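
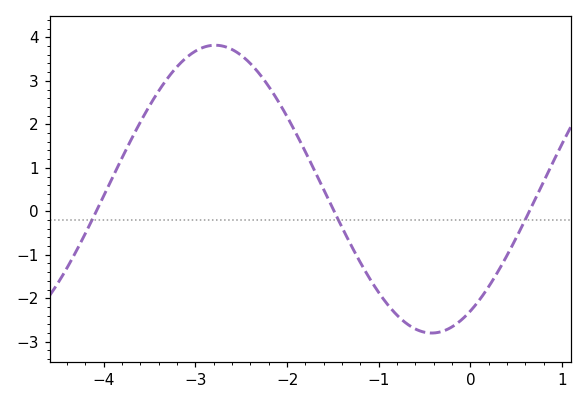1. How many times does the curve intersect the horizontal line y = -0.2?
3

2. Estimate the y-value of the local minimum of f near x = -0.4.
-2.8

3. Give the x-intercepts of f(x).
-4.08, -1.49, 0.642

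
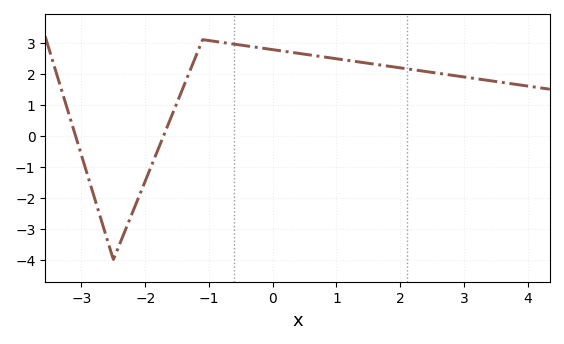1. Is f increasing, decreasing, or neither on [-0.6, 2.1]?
decreasing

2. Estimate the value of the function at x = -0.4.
2.9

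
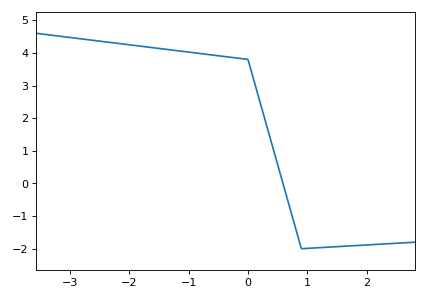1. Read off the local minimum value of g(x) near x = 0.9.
-2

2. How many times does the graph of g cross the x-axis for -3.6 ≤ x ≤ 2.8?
1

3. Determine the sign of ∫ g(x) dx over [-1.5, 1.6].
positive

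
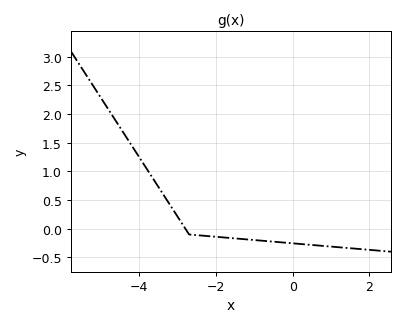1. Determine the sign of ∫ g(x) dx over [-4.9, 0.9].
positive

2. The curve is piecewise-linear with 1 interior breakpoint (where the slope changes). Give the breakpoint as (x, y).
(-2.7, -0.1)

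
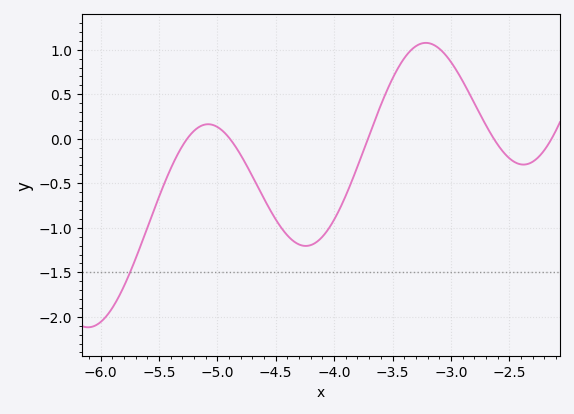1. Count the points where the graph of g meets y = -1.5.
1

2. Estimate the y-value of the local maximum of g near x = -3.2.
1.1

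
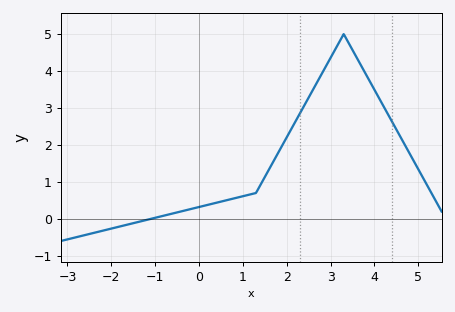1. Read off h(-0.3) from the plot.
0.233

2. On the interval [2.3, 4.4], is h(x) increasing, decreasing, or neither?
neither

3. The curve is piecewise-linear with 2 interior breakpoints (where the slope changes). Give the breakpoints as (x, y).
(1.3, 0.7); (3.3, 5)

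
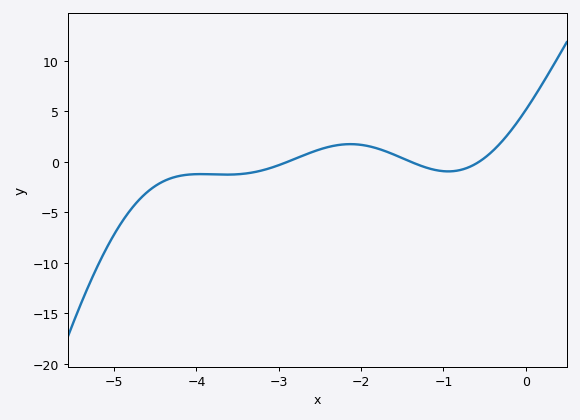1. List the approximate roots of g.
-2.9, -1.4, -0.6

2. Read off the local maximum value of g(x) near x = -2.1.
2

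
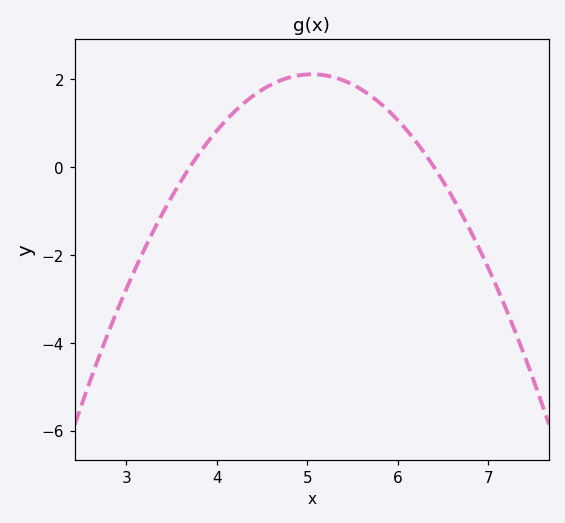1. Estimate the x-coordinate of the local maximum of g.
5.1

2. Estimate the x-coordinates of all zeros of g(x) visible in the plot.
3.7, 6.4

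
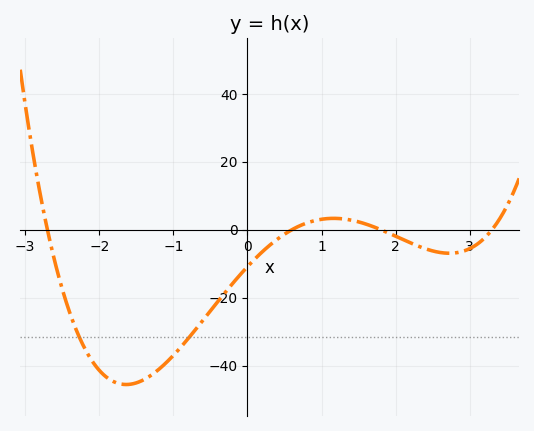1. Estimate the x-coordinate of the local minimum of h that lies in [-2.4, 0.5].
-1.64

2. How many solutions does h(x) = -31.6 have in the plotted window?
2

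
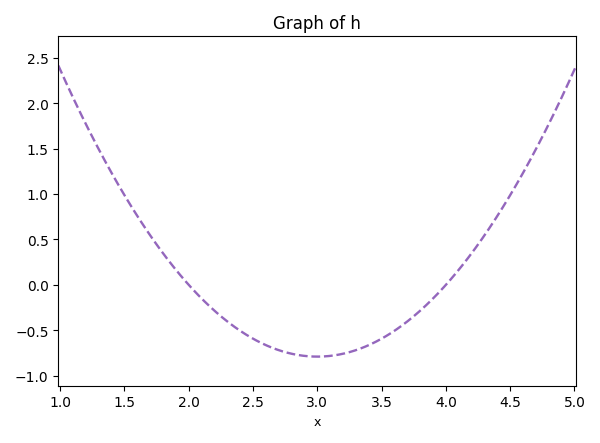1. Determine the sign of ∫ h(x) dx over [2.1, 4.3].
negative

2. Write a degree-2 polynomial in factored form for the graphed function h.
y = 0.79(x - 2)(x - 4)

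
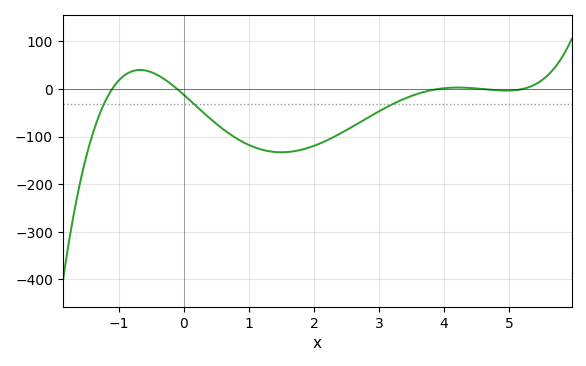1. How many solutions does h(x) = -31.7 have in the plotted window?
3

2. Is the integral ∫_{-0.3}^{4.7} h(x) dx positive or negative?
negative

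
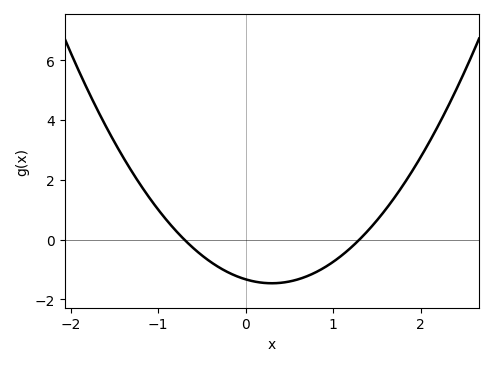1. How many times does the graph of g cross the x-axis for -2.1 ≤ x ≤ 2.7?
2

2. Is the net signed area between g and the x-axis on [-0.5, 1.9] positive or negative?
negative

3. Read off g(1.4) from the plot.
0.307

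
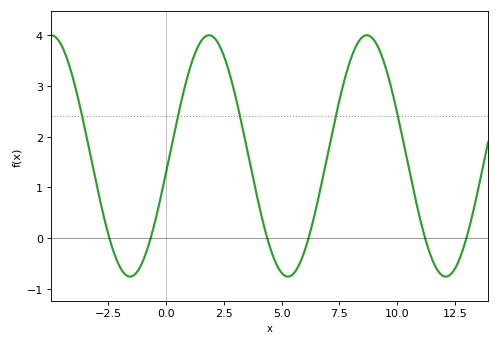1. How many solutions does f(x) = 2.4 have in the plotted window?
5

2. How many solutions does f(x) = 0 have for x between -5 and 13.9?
6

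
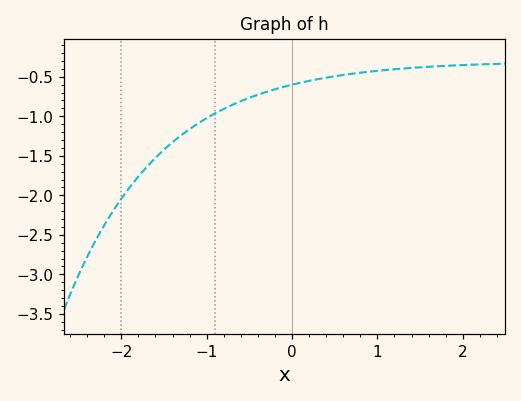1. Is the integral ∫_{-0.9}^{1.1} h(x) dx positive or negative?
negative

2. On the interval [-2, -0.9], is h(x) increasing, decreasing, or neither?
increasing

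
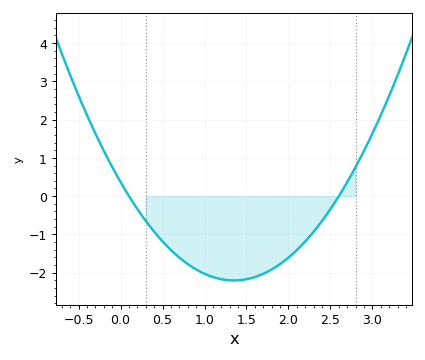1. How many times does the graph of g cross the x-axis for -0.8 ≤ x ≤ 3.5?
2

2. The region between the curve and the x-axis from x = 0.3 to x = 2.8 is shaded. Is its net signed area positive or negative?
negative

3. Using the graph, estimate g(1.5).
-2.17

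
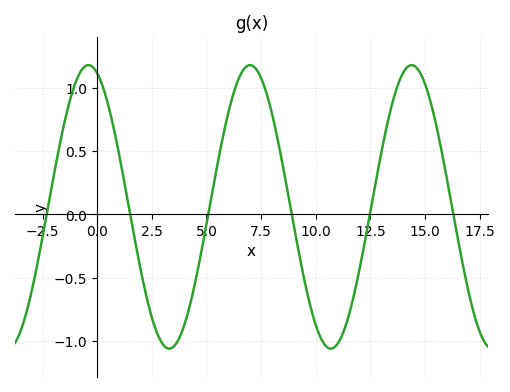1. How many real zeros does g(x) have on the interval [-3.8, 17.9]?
6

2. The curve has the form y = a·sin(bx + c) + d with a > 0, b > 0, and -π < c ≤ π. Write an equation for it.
y = 1.12sin(0.85x + 1.91) + 0.06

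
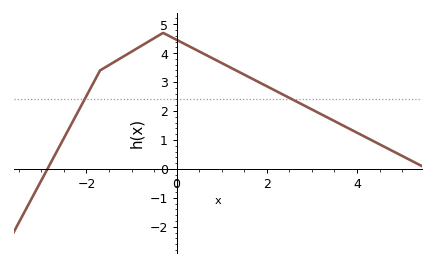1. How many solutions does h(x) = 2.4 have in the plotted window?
2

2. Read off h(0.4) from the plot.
4.1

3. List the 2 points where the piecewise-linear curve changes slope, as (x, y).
(-1.7, 3.4); (-0.3, 4.7)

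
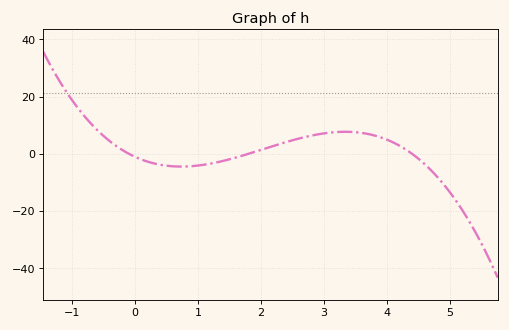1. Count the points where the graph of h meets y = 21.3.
1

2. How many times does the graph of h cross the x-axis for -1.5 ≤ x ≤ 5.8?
3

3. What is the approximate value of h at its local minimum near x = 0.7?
-4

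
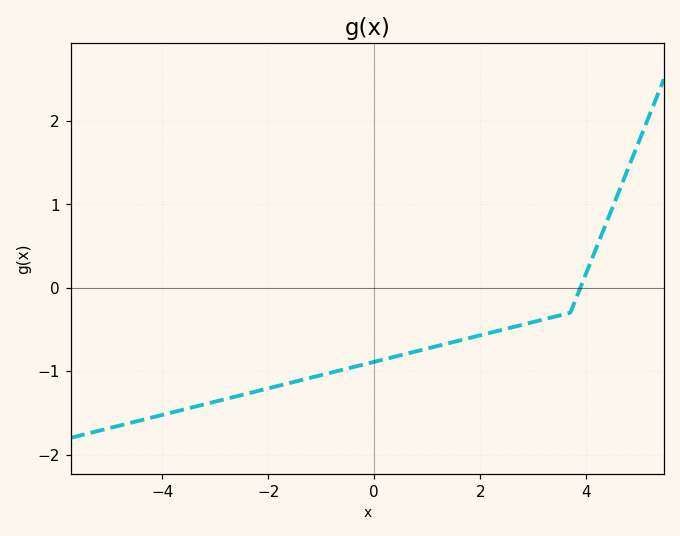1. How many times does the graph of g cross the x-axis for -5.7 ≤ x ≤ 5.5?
1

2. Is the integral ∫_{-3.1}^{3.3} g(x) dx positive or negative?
negative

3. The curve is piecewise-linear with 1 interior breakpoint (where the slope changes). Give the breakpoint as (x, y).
(3.7, -0.3)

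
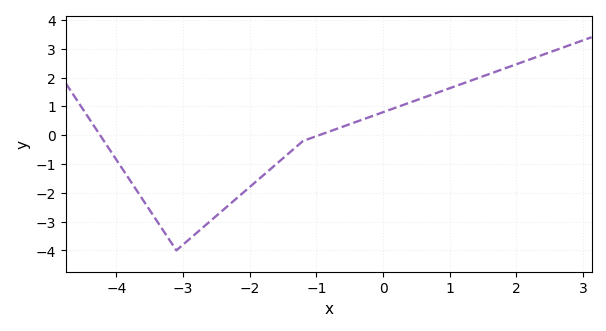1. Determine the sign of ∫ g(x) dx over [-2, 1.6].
positive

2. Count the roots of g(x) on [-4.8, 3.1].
2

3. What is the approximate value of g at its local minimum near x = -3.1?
-4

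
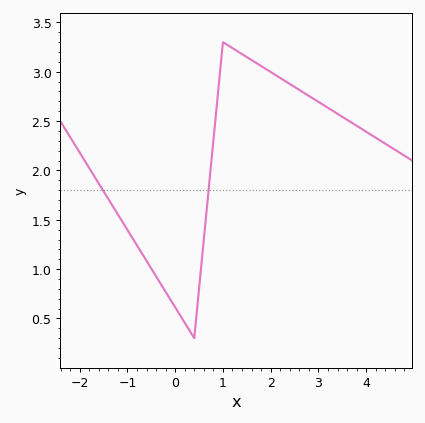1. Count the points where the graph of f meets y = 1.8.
2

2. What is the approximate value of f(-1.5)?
1.79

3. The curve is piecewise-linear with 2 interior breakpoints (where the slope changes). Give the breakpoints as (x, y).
(0.4, 0.3); (1, 3.3)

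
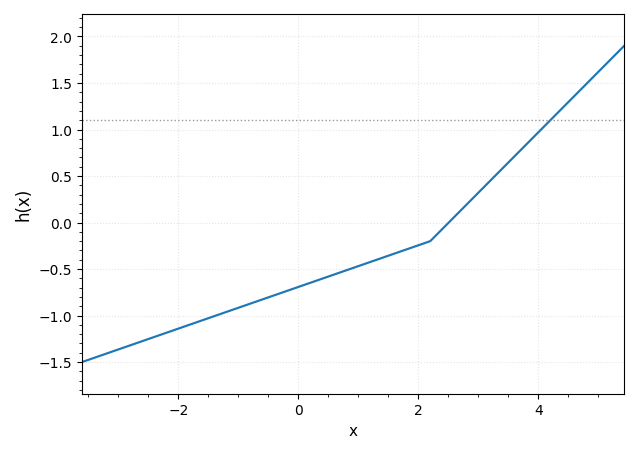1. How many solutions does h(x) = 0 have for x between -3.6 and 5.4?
1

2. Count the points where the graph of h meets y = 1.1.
1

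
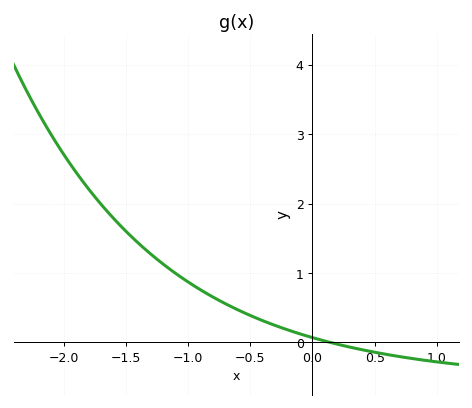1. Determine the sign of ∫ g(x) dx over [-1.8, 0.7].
positive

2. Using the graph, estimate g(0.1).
0.021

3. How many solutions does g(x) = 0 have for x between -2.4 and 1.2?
1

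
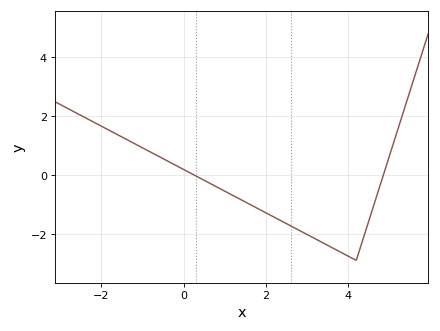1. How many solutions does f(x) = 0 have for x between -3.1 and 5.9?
2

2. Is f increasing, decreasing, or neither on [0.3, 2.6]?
decreasing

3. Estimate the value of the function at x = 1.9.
-1.2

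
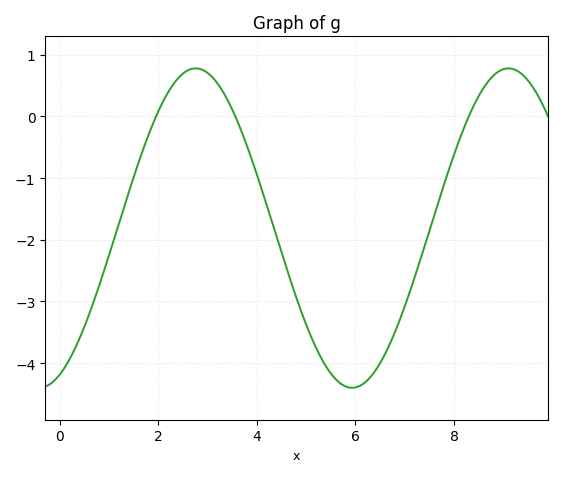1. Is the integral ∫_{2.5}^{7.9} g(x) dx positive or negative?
negative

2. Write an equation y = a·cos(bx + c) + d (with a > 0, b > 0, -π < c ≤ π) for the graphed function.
y = 2.59cos(0.99x - 2.73) - 1.81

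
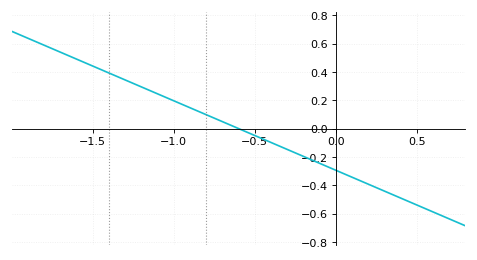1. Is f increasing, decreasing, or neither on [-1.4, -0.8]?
decreasing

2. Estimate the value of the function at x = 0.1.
-0.34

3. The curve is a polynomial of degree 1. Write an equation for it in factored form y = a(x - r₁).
y = -0.49(x + 0.6)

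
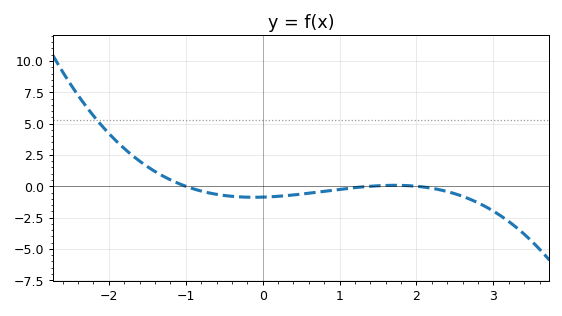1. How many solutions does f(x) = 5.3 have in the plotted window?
1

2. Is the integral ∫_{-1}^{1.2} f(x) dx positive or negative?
negative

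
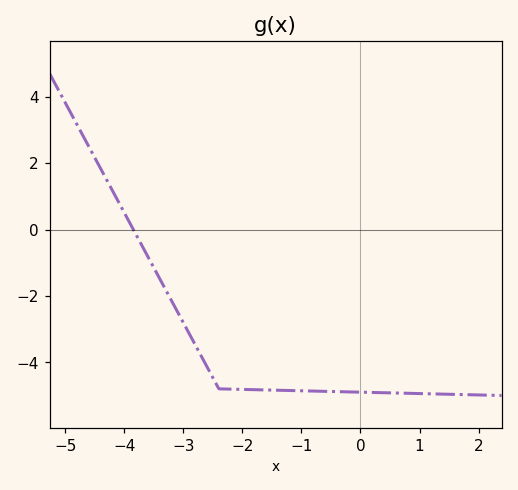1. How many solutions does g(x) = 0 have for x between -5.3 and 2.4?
1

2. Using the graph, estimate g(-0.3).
-4.8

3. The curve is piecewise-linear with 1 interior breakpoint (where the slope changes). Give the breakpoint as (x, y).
(-2.4, -4.8)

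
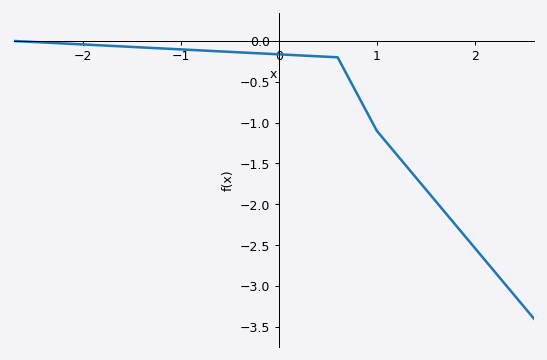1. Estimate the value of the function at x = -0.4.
-0.14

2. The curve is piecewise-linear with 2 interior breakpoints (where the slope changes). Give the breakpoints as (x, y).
(0.6, -0.2); (1, -1.1)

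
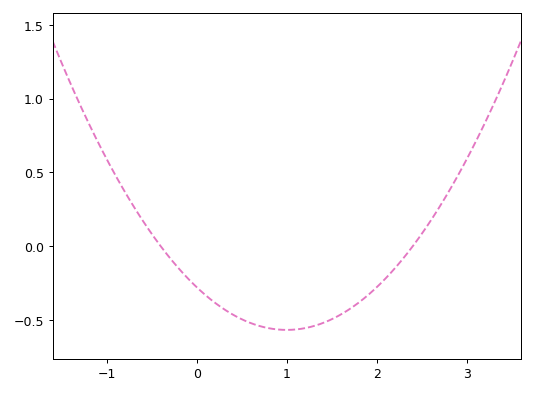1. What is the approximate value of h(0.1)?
-0.35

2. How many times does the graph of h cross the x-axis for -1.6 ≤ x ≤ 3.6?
2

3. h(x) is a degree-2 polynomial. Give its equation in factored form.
y = 0.29(x + 0.4)(x - 2.4)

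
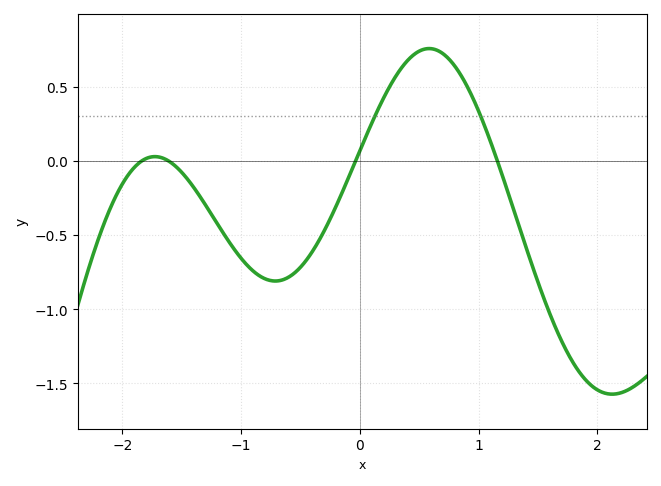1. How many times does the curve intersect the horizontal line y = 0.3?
2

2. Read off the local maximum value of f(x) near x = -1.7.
0.029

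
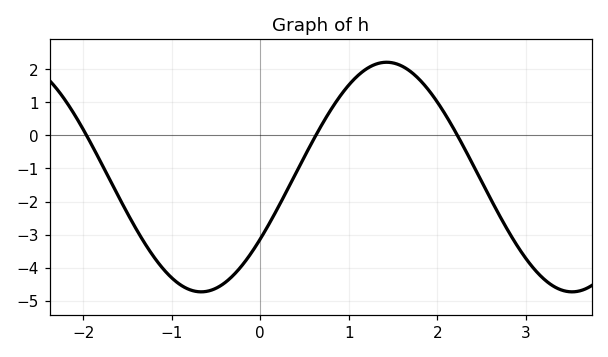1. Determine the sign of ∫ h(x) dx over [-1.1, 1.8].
negative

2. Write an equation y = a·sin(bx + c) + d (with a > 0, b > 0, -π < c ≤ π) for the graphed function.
y = 3.47sin(1.5x - 0.572) - 1.26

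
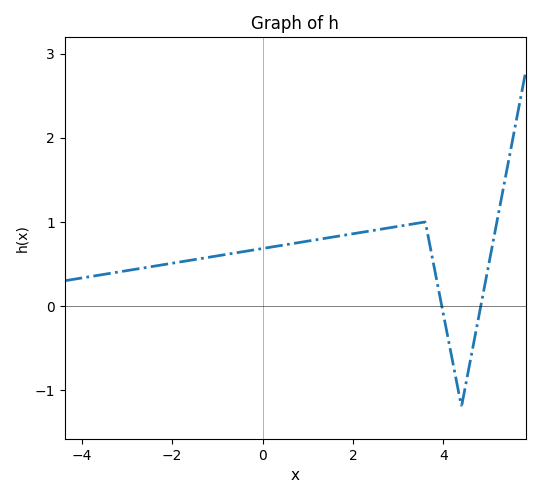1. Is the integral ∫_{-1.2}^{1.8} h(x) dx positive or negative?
positive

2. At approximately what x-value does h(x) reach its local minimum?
4.4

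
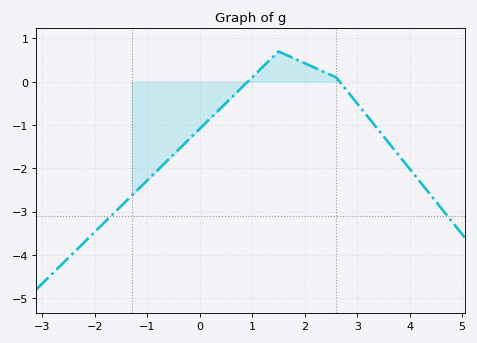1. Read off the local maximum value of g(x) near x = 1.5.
0.7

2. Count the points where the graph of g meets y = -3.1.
2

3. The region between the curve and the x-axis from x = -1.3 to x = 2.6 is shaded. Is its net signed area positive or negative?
negative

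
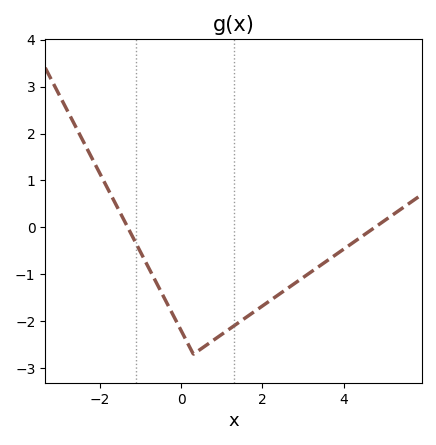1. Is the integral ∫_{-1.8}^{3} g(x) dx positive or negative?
negative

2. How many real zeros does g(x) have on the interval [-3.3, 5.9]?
2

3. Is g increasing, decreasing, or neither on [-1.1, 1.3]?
neither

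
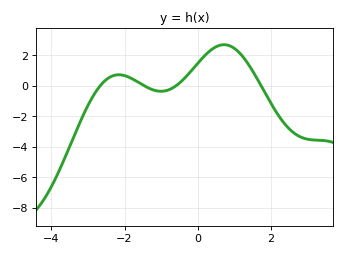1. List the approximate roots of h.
-2.66, -1.47, -0.591, 1.73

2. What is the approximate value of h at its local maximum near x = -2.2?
0.717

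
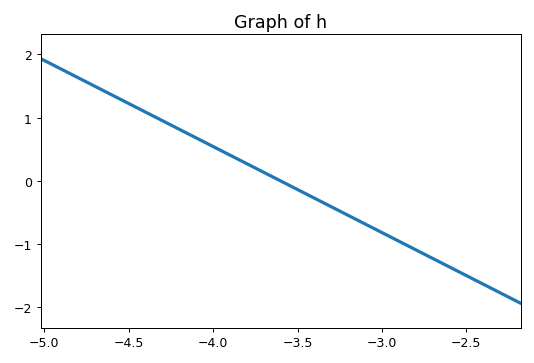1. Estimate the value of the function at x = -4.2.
0.816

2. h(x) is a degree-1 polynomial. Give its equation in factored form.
y = -1.36(x + 3.6)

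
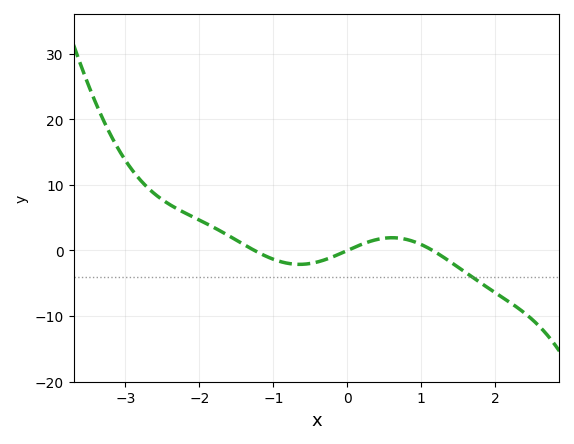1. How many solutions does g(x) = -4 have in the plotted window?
1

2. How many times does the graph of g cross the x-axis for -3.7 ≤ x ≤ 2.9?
3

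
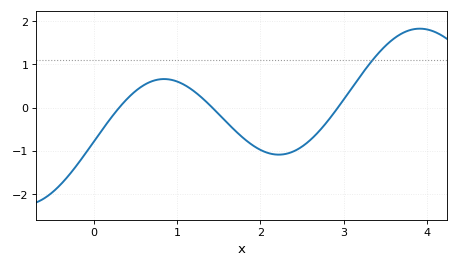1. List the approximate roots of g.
0.3, 1.4, 2.9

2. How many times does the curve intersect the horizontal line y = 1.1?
1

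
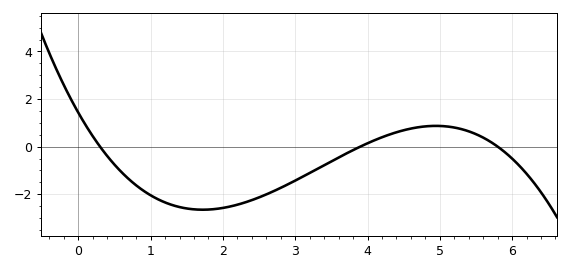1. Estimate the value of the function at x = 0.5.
-0.757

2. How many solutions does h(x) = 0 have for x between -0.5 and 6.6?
3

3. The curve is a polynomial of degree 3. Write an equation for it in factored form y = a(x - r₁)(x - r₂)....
y = -0.21(x - 0.3)(x - 3.9)(x - 5.8)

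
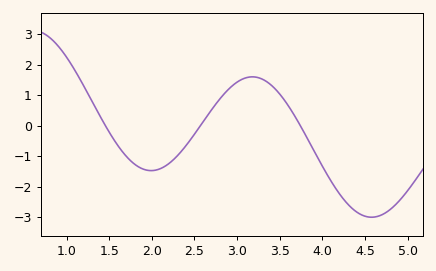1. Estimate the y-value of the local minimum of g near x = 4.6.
-3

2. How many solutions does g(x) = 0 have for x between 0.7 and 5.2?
3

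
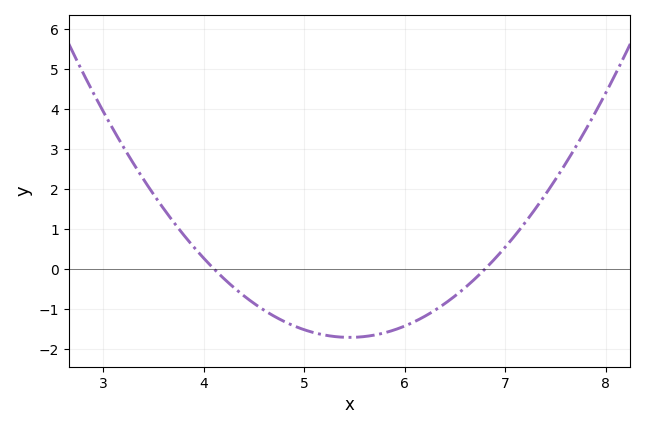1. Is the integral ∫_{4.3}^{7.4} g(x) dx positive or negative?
negative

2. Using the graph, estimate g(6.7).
-0.2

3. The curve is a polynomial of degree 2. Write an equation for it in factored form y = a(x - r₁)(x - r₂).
y = 0.94(x - 4.1)(x - 6.8)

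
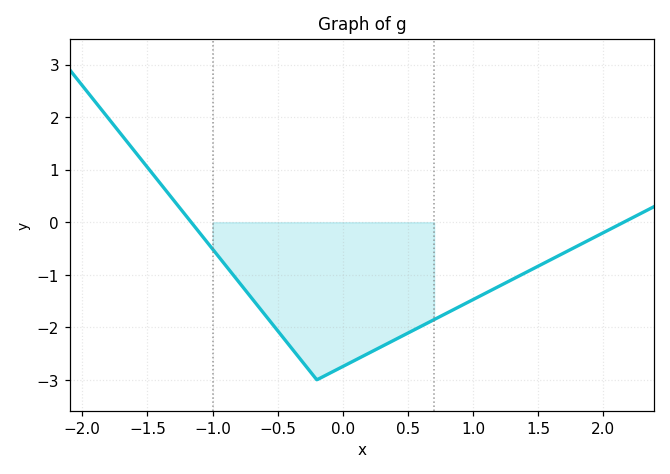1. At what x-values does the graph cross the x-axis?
-1.2, 2.2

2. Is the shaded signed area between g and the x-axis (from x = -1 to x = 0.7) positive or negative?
negative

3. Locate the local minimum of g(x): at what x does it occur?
-0.2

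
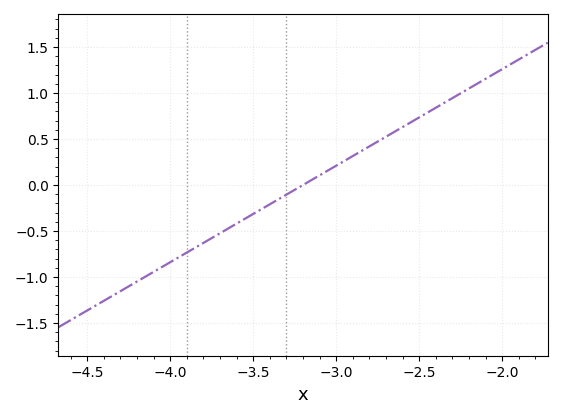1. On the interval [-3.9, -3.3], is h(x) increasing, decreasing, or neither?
increasing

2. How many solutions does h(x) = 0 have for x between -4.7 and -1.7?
1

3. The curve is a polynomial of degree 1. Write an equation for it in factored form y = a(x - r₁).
y = 1.05(x + 3.2)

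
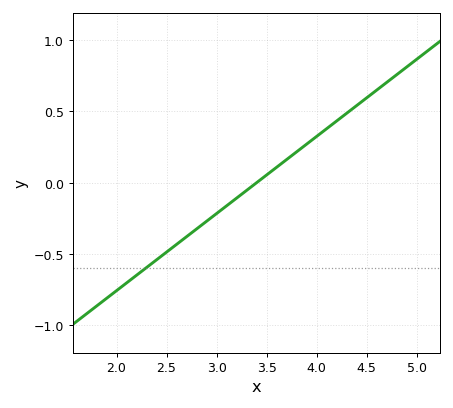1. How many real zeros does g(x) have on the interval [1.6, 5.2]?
1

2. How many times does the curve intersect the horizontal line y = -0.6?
1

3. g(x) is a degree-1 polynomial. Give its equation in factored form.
y = 0.54(x - 3.4)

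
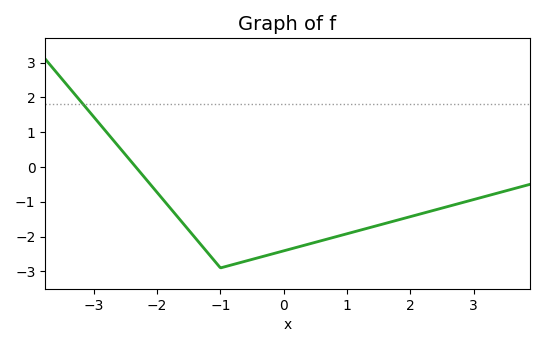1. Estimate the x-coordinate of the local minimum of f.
-1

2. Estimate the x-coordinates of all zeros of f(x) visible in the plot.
-2.34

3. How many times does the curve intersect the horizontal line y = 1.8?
1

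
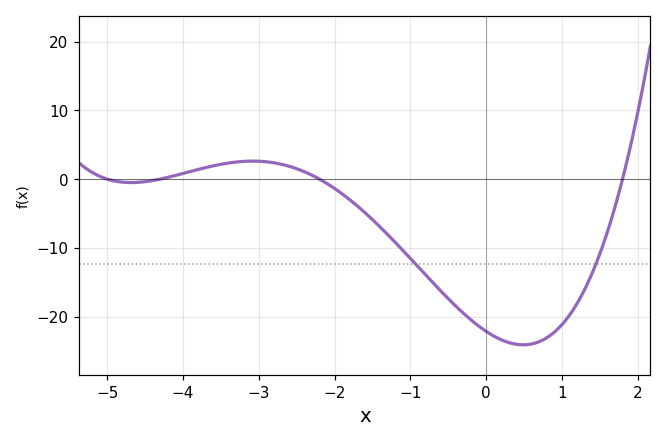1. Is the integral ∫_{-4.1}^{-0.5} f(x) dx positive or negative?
negative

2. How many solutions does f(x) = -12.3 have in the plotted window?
2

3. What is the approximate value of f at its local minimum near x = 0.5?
-24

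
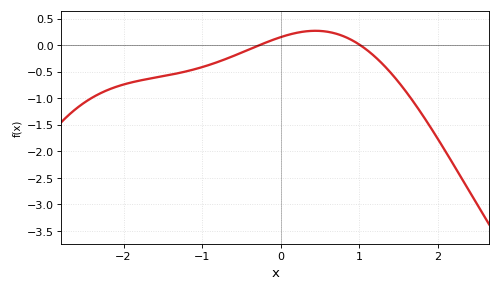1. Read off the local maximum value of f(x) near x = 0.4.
0.275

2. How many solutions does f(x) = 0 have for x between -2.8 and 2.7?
2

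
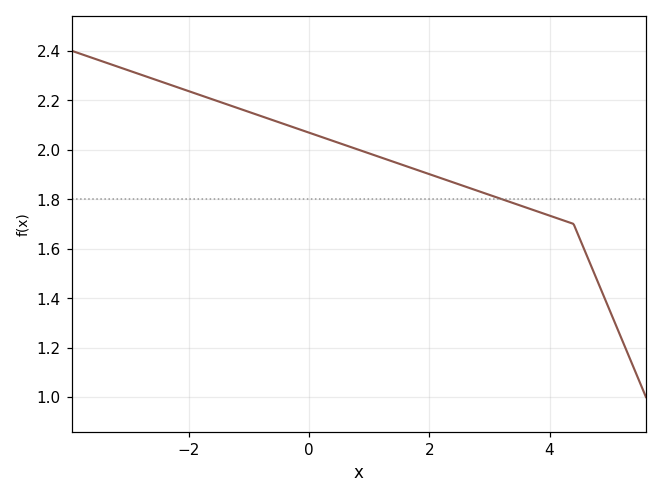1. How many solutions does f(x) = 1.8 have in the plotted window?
1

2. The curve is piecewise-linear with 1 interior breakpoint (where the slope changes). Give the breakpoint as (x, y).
(4.4, 1.7)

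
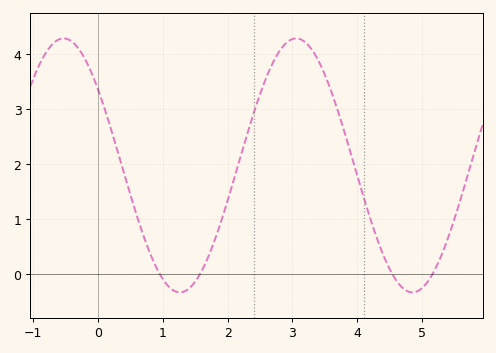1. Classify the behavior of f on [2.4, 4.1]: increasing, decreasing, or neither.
neither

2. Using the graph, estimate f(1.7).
0.3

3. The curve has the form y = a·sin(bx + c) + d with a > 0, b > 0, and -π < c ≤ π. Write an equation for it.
y = 2.31sin(1.8x + 2.5) + 1.98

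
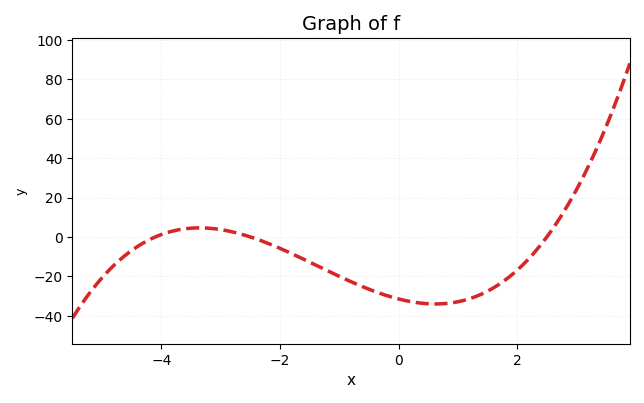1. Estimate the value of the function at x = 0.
-32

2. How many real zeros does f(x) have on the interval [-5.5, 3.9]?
3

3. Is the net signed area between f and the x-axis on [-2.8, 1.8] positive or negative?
negative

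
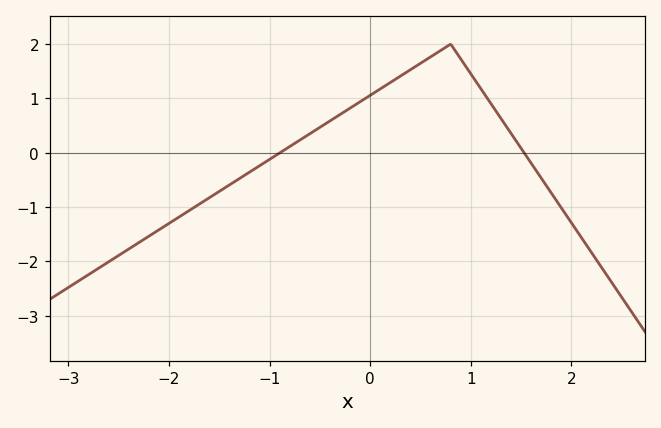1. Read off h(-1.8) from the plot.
-1.1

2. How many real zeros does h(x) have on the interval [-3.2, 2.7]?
2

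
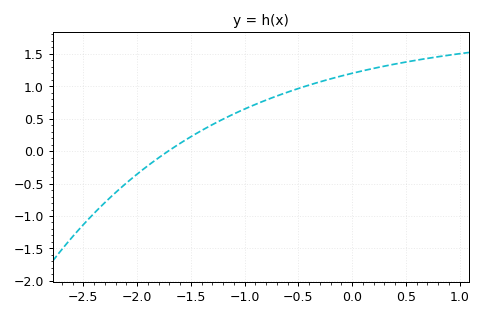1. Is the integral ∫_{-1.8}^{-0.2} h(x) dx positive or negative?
positive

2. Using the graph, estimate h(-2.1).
-0.492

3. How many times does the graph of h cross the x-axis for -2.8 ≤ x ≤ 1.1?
1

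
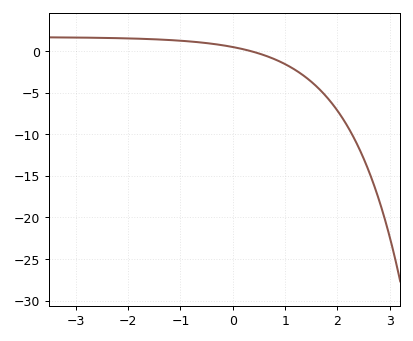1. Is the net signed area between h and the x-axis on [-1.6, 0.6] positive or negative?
positive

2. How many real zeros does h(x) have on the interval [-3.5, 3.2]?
1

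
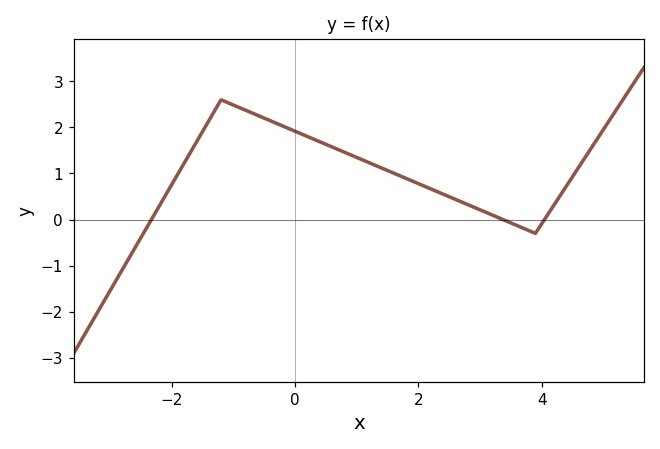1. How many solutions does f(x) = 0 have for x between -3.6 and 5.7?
3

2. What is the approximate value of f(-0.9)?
2.4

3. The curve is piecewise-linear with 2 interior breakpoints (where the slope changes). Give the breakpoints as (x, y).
(-1.2, 2.6); (3.9, -0.3)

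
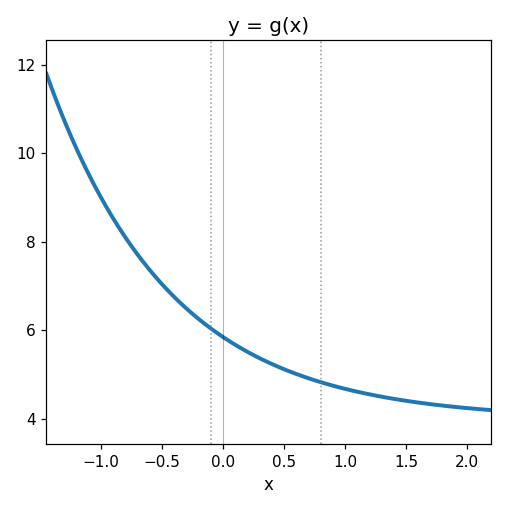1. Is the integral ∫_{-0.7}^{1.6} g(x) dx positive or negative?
positive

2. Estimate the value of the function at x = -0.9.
8.51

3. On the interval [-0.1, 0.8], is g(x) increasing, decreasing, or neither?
decreasing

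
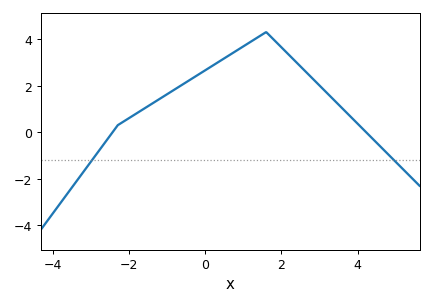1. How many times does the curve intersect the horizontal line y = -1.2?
2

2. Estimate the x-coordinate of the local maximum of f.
1.6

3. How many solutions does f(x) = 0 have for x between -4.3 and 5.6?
2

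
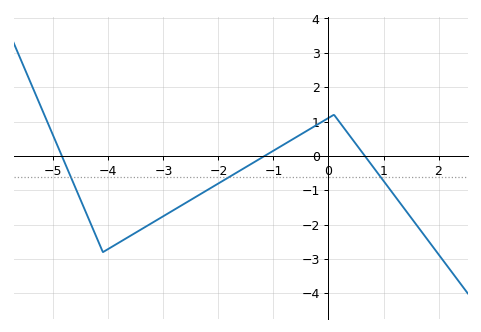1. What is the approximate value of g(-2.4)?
-1.18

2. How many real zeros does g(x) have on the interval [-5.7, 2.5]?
3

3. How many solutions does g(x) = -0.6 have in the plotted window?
3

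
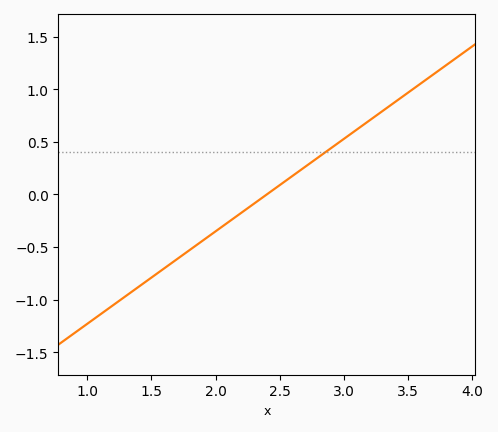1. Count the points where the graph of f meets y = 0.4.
1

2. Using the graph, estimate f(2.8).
0.352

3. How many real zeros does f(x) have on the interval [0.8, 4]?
1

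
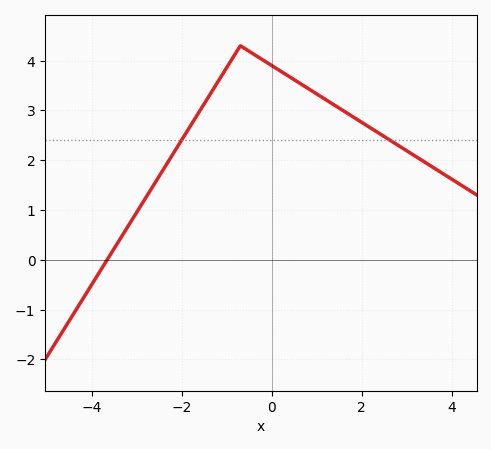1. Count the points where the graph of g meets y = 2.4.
2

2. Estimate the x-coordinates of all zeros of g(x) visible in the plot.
-3.66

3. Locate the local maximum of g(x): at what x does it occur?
-0.699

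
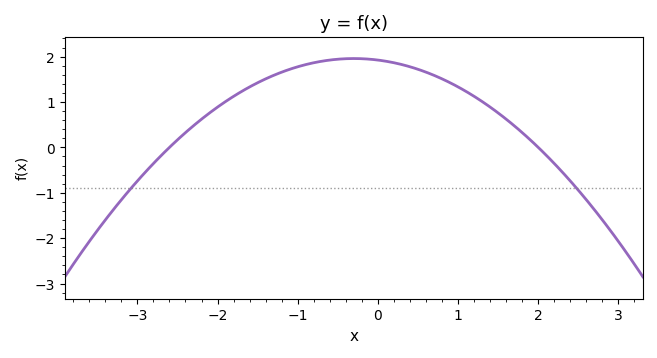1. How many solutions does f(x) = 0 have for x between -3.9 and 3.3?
2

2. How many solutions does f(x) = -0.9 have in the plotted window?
2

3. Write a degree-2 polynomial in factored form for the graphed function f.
y = -0.37(x + 2.6)(x - 2)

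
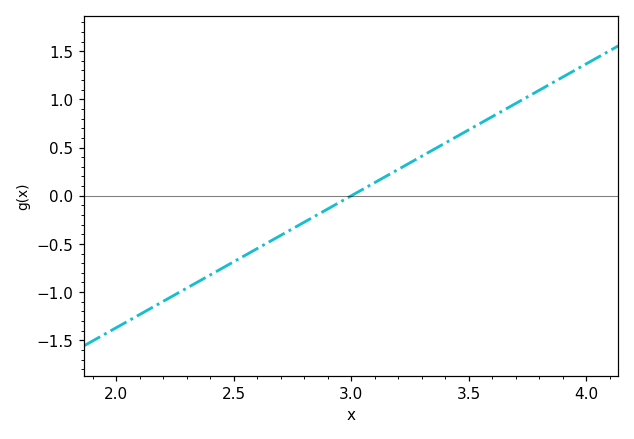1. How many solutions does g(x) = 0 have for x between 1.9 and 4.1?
1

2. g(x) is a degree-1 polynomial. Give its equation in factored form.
y = 1.37(x - 3)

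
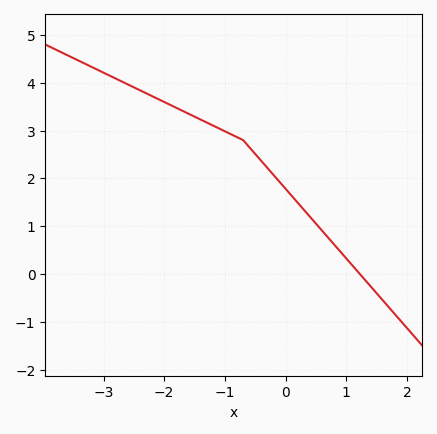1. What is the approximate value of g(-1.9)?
3.5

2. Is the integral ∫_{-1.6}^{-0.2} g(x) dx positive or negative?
positive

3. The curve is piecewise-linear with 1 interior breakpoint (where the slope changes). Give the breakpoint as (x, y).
(-0.7, 2.8)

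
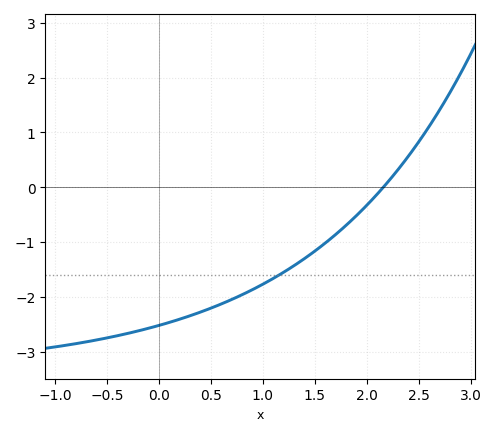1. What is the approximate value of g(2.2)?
0.086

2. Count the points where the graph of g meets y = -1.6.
1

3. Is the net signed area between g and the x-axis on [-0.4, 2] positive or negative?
negative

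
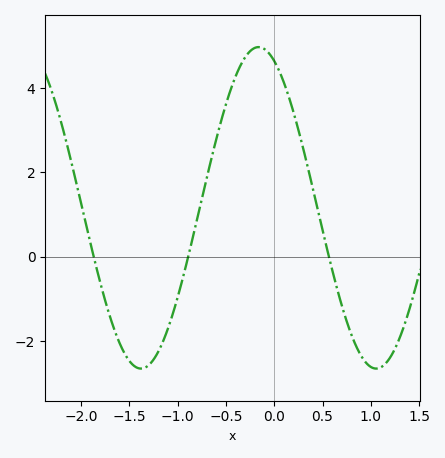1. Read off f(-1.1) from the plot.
-1.6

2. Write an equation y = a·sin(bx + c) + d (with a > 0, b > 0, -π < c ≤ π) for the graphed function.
y = 3.81sin(2.6x + 2) + 1.16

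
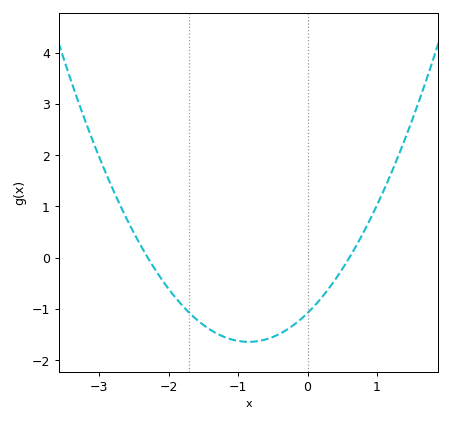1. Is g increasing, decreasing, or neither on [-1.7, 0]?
neither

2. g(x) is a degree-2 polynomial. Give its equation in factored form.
y = 0.78(x + 2.3)(x - 0.6)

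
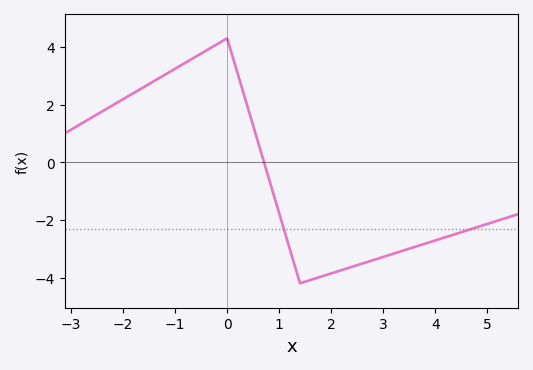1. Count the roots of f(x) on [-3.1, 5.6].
1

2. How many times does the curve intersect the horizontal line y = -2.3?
2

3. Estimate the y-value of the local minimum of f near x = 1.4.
-4.2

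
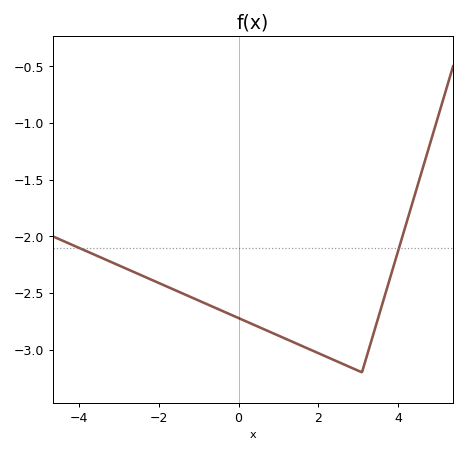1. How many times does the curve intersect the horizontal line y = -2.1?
2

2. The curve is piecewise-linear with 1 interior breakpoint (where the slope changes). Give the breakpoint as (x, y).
(3.1, -3.2)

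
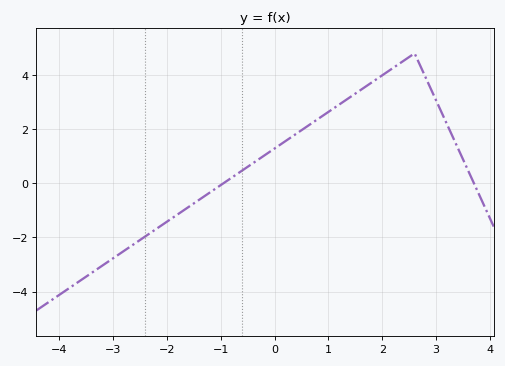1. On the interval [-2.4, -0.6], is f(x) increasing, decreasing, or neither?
increasing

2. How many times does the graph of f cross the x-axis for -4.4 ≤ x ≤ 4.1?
2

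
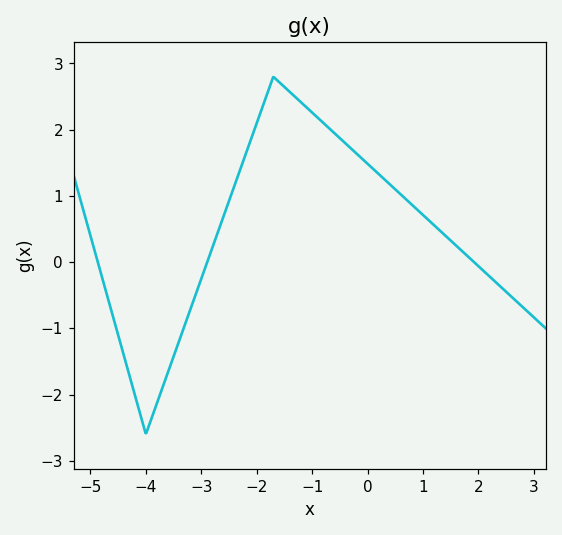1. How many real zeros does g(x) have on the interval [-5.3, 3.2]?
3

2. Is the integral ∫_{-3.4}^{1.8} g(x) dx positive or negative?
positive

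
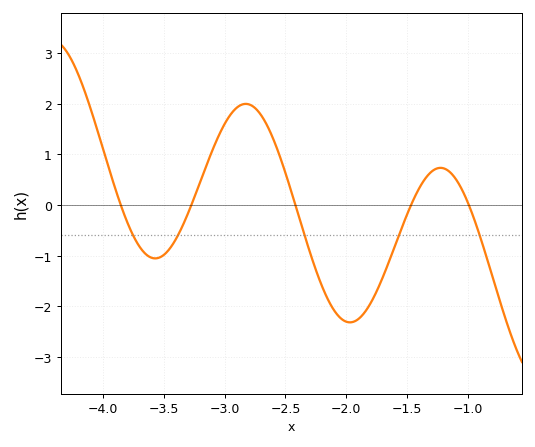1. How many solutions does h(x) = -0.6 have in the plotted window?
5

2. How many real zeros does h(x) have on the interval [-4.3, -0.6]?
5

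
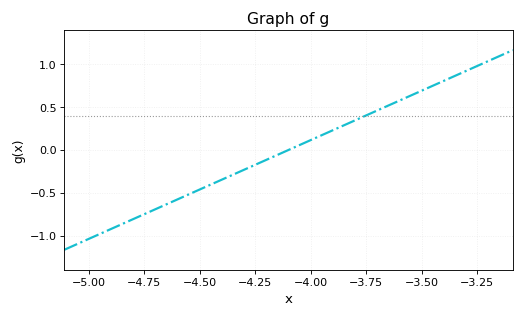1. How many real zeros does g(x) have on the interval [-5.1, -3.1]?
1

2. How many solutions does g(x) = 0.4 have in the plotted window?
1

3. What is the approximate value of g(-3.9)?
0.23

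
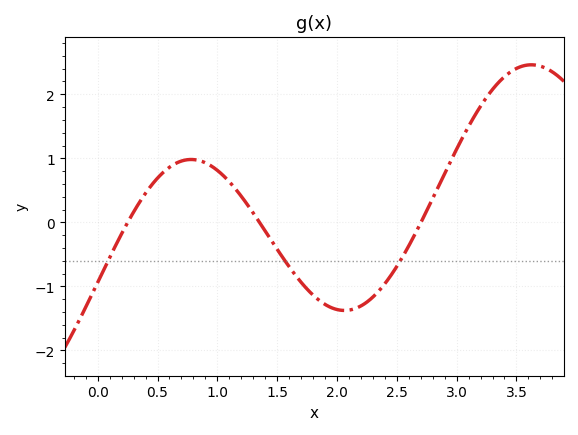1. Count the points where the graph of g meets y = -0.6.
3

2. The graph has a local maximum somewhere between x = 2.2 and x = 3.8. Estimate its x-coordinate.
3.6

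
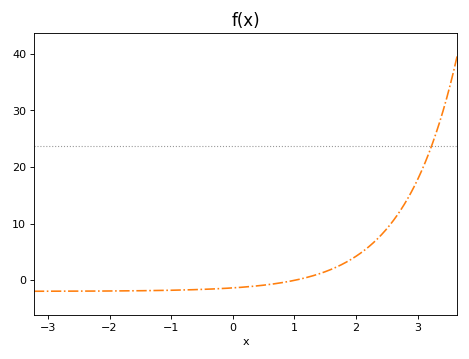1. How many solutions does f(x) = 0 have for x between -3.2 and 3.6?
1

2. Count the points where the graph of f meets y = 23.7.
1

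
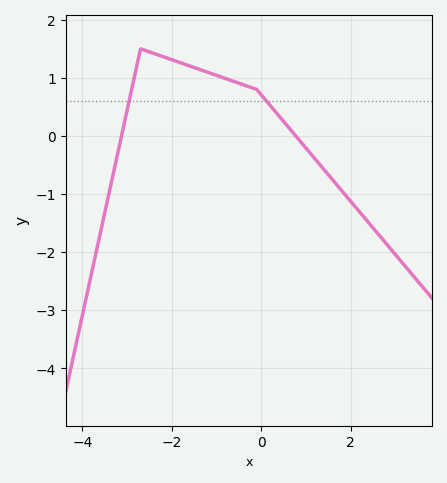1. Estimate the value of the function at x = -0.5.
0.9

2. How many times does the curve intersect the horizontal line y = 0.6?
2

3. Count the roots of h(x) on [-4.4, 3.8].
2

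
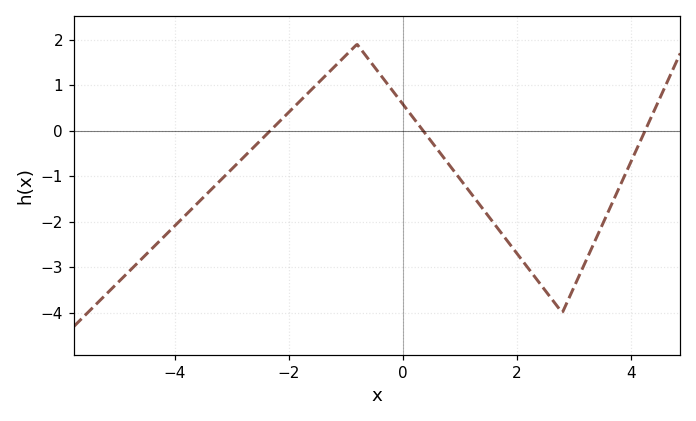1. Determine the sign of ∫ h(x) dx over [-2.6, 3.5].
negative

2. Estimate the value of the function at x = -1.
1.65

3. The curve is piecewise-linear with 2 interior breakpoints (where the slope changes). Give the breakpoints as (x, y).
(-0.8, 1.9); (2.8, -4)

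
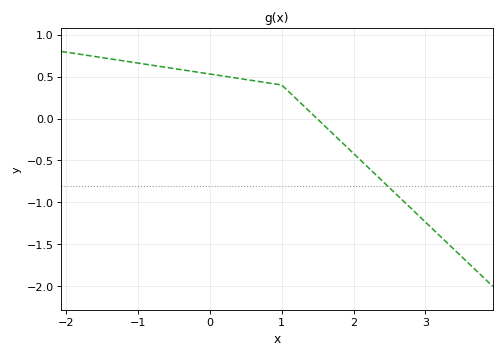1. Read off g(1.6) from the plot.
-0.1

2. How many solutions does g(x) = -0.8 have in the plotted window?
1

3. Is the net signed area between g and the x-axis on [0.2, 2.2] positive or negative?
positive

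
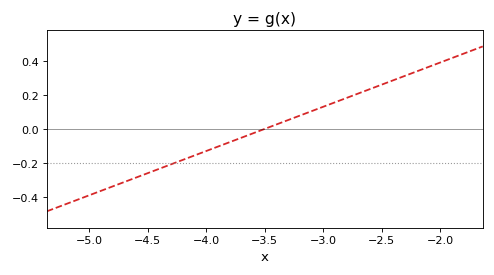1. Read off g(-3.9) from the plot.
-0.104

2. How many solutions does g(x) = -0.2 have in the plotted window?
1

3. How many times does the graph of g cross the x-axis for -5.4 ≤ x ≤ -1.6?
1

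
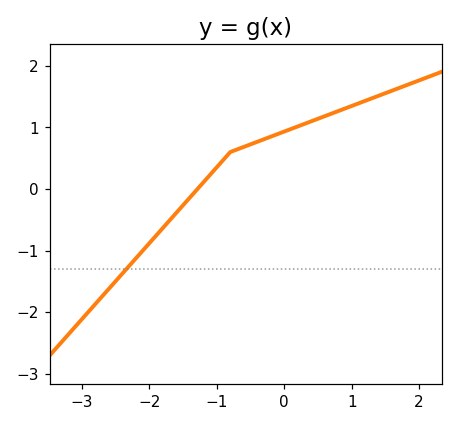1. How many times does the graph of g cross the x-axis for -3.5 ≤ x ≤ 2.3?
1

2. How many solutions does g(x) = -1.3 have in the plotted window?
1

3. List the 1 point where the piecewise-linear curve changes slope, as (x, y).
(-0.8, 0.6)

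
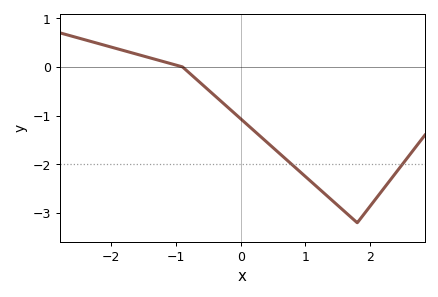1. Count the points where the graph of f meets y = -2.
2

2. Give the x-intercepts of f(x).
-0.9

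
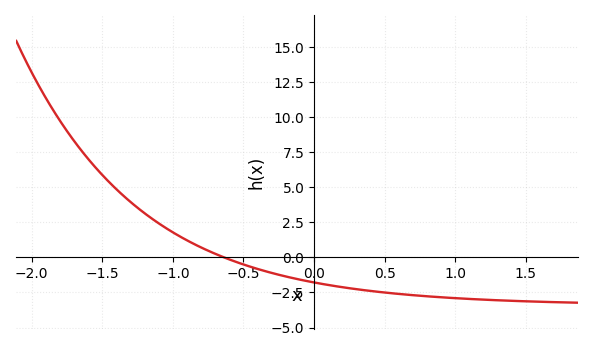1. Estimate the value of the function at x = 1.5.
-3.13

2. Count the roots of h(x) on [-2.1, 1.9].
1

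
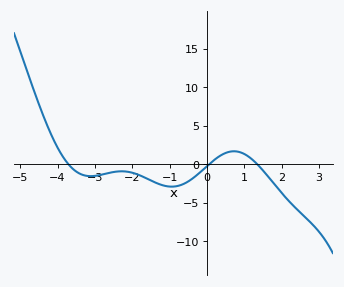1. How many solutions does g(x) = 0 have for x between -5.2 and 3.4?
3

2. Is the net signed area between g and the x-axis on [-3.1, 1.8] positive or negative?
negative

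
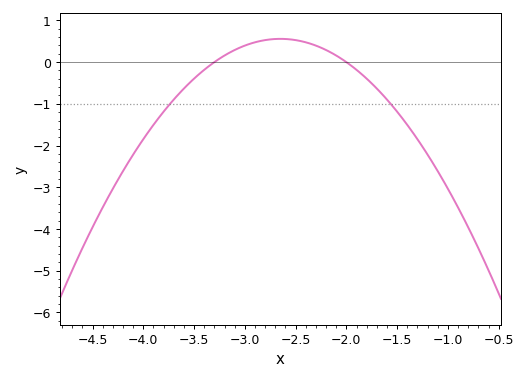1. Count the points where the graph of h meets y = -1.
2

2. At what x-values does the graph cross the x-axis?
-3.3, -2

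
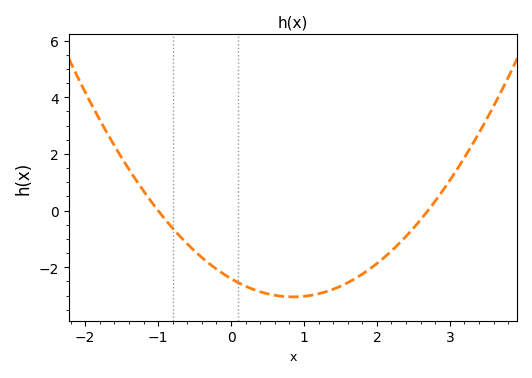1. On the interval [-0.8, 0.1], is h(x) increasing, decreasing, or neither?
decreasing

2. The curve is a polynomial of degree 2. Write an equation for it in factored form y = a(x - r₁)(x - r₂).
y = 0.89(x + 1)(x - 2.7)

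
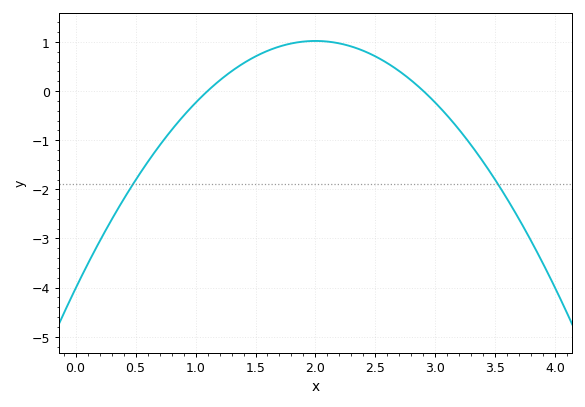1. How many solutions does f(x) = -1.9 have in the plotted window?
2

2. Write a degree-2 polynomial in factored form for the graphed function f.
y = -1.26(x - 1.1)(x - 2.9)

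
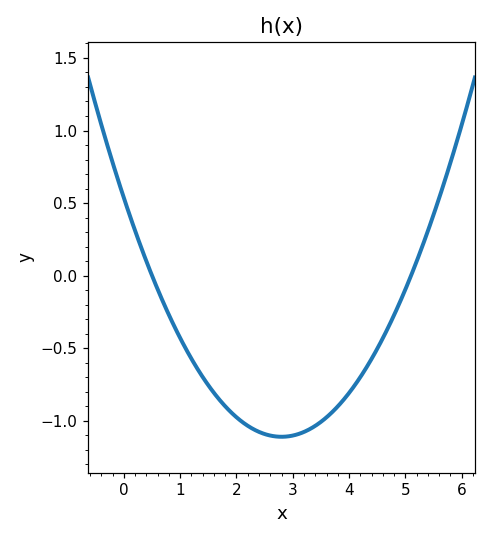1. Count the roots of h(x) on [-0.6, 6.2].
2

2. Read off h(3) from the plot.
-1.1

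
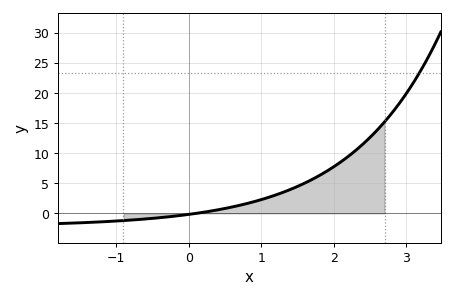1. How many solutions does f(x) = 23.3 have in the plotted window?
1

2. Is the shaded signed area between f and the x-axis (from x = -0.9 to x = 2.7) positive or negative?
positive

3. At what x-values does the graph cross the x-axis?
0.096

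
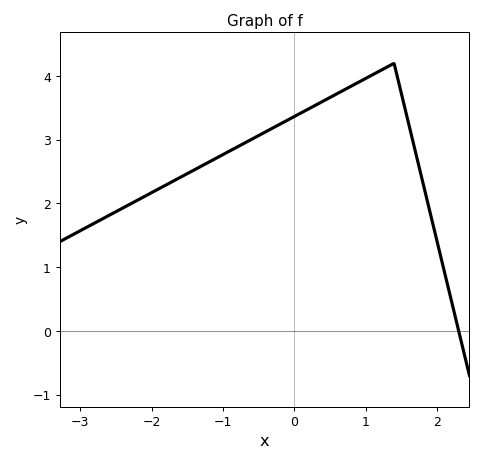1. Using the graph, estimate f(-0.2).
3.24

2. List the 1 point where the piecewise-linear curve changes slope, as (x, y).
(1.4, 4.2)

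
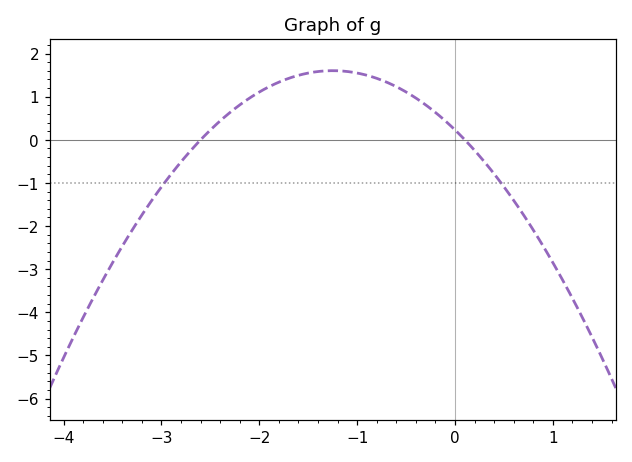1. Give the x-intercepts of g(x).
-2.6, 0.1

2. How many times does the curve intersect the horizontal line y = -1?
2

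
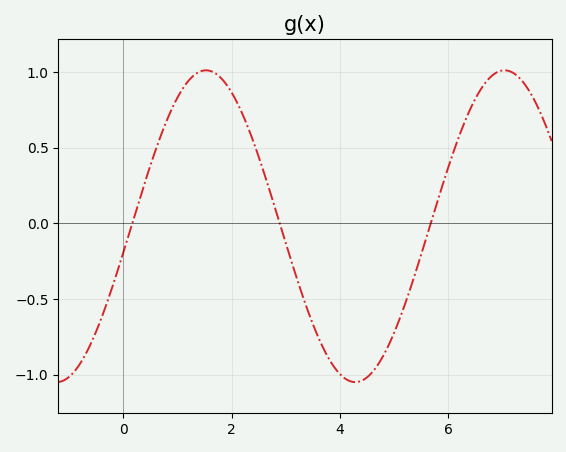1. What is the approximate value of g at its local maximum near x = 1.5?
1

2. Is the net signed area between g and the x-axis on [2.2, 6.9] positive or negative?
negative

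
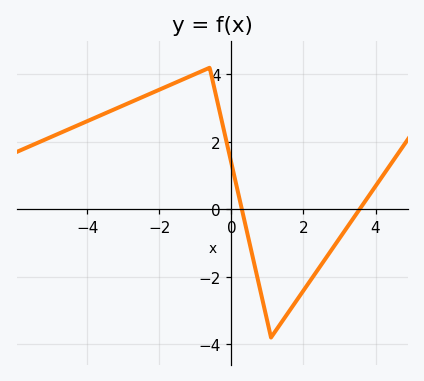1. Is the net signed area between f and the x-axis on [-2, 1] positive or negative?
positive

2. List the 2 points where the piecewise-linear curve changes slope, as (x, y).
(-0.6, 4.2); (1.1, -3.8)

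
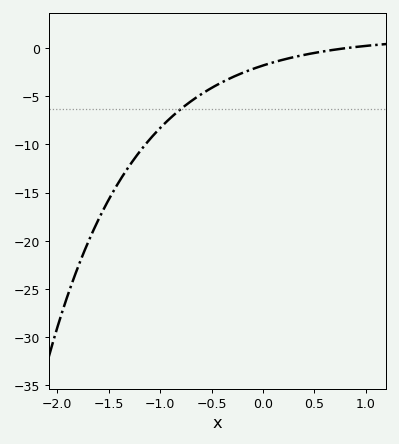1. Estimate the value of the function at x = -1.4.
-13.9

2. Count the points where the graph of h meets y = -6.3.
1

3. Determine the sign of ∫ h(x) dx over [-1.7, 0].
negative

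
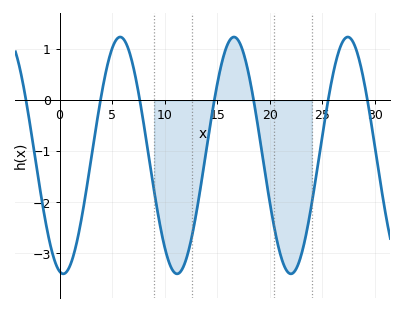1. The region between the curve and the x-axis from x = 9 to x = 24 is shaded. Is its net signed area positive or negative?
negative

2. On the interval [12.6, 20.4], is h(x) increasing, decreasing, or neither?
neither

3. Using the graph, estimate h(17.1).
1.1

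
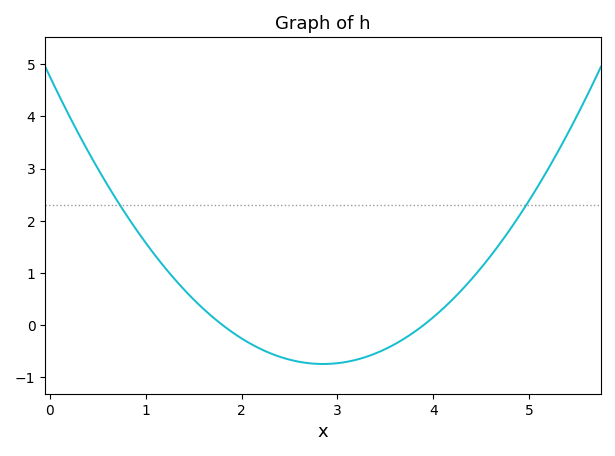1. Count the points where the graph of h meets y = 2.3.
2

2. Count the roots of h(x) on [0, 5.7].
2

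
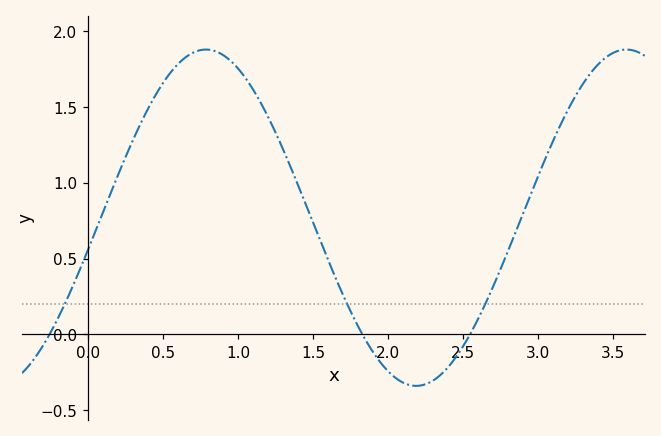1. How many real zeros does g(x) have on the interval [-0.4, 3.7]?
3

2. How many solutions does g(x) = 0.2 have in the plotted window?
3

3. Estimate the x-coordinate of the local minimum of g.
2.2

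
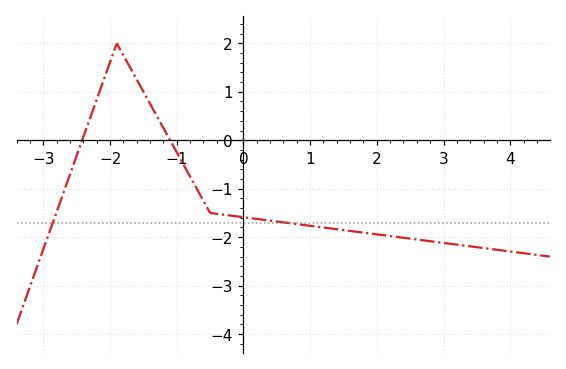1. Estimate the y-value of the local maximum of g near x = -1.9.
2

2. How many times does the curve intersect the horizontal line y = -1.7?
2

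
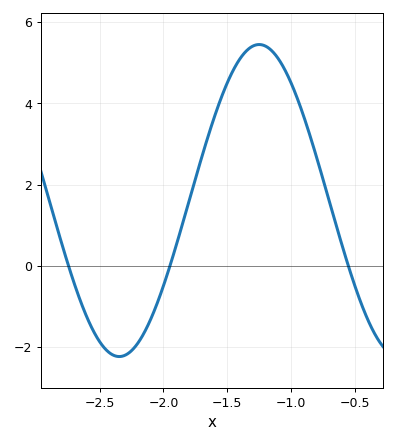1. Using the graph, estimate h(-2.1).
-1.31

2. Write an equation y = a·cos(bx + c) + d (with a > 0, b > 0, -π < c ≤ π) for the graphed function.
y = 3.84cos(2.86x - 2.71) + 1.61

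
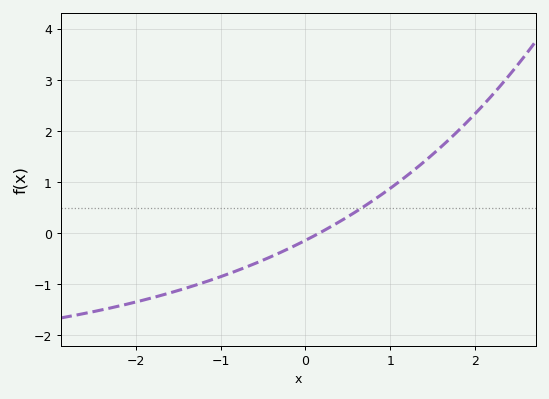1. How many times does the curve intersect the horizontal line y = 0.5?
1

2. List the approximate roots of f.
0.2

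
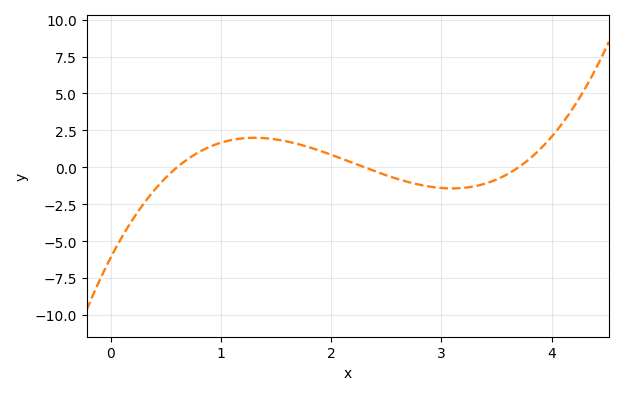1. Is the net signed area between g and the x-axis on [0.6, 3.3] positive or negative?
positive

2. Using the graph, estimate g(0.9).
1.5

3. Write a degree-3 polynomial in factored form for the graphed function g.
y = 1.19(x - 0.6)(x - 2.3)(x - 3.7)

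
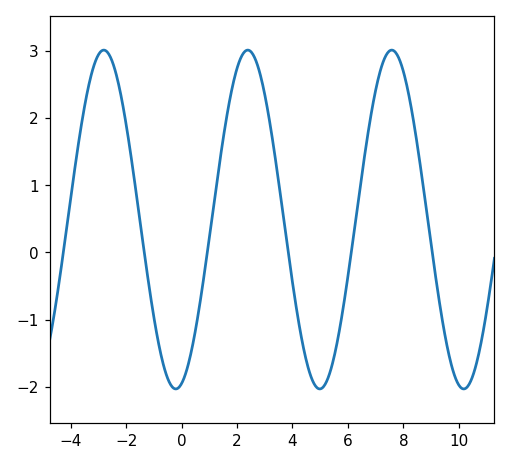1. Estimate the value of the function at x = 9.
0.1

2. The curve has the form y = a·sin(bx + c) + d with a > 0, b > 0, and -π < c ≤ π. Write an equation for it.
y = 2.52sin(1.2x - 1.3) + 0.49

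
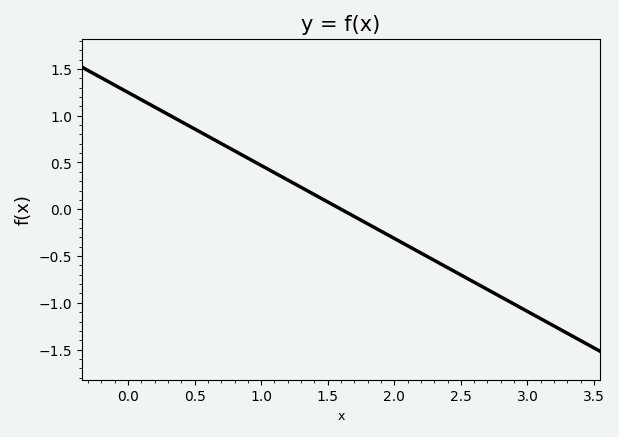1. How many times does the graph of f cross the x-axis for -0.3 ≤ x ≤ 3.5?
1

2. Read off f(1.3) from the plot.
0.25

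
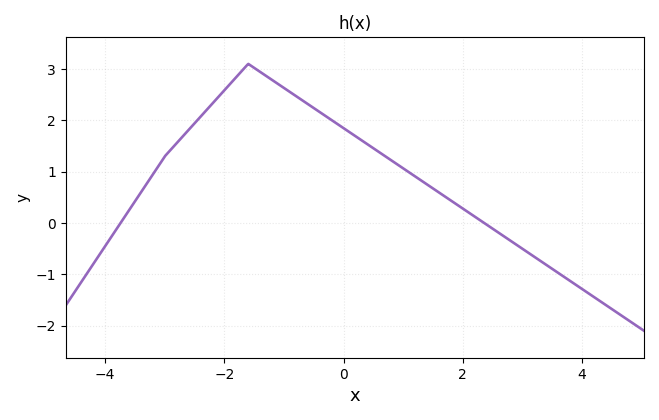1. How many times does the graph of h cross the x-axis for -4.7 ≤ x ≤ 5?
2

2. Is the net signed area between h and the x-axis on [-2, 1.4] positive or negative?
positive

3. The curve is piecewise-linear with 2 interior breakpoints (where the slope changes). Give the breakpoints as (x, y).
(-3, 1.3); (-1.6, 3.1)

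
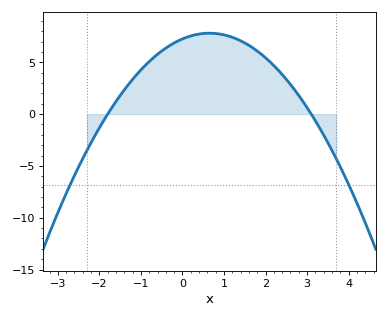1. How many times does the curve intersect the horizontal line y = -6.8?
2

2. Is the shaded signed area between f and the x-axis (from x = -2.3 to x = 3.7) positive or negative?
positive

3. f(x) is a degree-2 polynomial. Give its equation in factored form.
y = -1.3(x + 1.8)(x - 3.1)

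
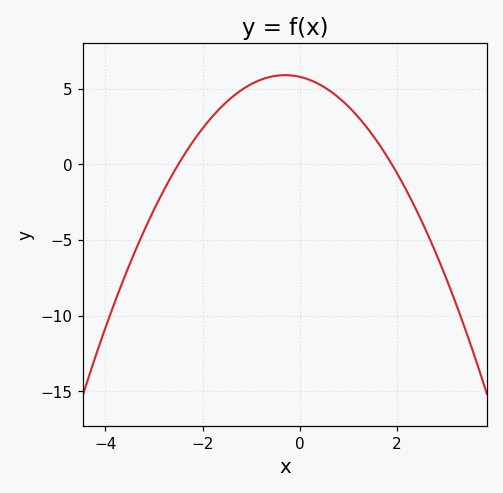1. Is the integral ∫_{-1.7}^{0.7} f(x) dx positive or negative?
positive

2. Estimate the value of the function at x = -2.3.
1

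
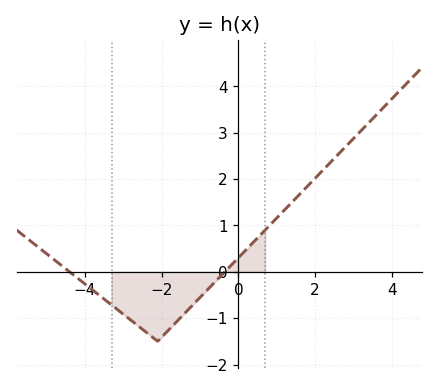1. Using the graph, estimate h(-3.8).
-0.39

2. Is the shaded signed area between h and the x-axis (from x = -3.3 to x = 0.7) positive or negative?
negative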